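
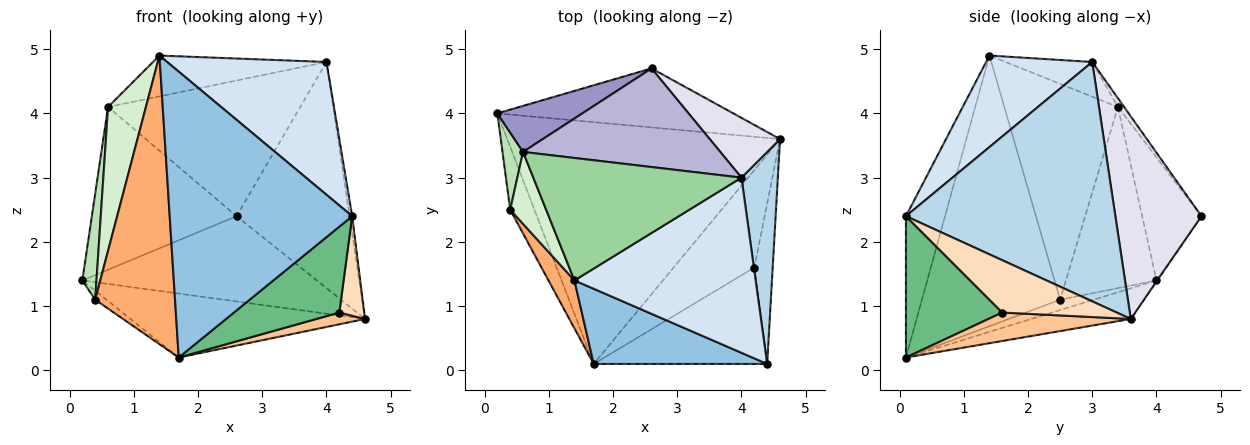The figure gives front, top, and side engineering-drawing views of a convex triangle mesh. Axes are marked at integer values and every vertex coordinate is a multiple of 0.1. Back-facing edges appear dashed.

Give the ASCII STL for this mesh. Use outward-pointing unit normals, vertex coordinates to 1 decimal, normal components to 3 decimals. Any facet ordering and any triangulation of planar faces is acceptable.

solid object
 facet normal -0.108 0.254 -0.961
  outer loop
   vertex 1.7 0.1 0.2
   vertex 0.2 4.0 1.4
   vertex 4.6 3.6 0.8
  endloop
 endfacet
 facet normal -0.203 -0.947 0.249
  outer loop
   vertex 4.4 0.1 2.4
   vertex 1.4 1.4 4.9
   vertex 1.7 0.1 0.2
  endloop
 endfacet
 facet normal 0.989 0.012 0.150
  outer loop
   vertex 4.0 3.0 4.8
   vertex 4.4 0.1 2.4
   vertex 4.6 3.6 0.8
  endloop
 endfacet
 facet normal 0.373 -0.560 0.739
  outer loop
   vertex 4.0 3.0 4.8
   vertex 1.4 1.4 4.9
   vertex 4.4 0.1 2.4
  endloop
 endfacet
 facet normal -0.391 0.130 -0.911
  outer loop
   vertex 0.4 2.5 1.1
   vertex 0.2 4.0 1.4
   vertex 1.7 0.1 0.2
  endloop
 endfacet
 facet normal -0.863 -0.498 0.083
  outer loop
   vertex 0.4 2.5 1.1
   vertex 1.7 0.1 0.2
   vertex 1.4 1.4 4.9
  endloop
 endfacet
 facet normal 0.330 -0.113 -0.937
  outer loop
   vertex 4.2 1.6 0.9
   vertex 1.7 0.1 0.2
   vertex 4.6 3.6 0.8
  endloop
 endfacet
 facet normal 0.924 -0.201 -0.324
  outer loop
   vertex 4.2 1.6 0.9
   vertex 4.6 3.6 0.8
   vertex 4.4 0.1 2.4
  endloop
 endfacet
 facet normal 0.520 -0.568 -0.638
  outer loop
   vertex 4.2 1.6 0.9
   vertex 4.4 0.1 2.4
   vertex 1.7 0.1 0.2
  endloop
 endfacet
 facet normal -0.156 0.312 0.937
  outer loop
   vertex 0.6 3.4 4.1
   vertex 1.4 1.4 4.9
   vertex 4.0 3.0 4.8
  endloop
 endfacet
 facet normal -0.982 -0.153 0.111
  outer loop
   vertex 0.6 3.4 4.1
   vertex 0.2 4.0 1.4
   vertex 0.4 2.5 1.1
  endloop
 endfacet
 facet normal -0.937 -0.312 0.156
  outer loop
   vertex 0.6 3.4 4.1
   vertex 0.4 2.5 1.1
   vertex 1.4 1.4 4.9
  endloop
 endfacet
 facet normal -0.367 0.895 0.253
  outer loop
   vertex 2.6 4.7 2.4
   vertex 0.2 4.0 1.4
   vertex 0.6 3.4 4.1
  endloop
 endfacet
 facet normal -0.026 0.809 0.588
  outer loop
   vertex 2.6 4.7 2.4
   vertex 0.6 3.4 4.1
   vertex 4.0 3.0 4.8
  endloop
 endfacet
 facet normal -0.003 0.822 -0.569
  outer loop
   vertex 2.6 4.7 2.4
   vertex 4.6 3.6 0.8
   vertex 0.2 4.0 1.4
  endloop
 endfacet
 facet normal 0.593 0.779 0.206
  outer loop
   vertex 2.6 4.7 2.4
   vertex 4.0 3.0 4.8
   vertex 4.6 3.6 0.8
  endloop
 endfacet
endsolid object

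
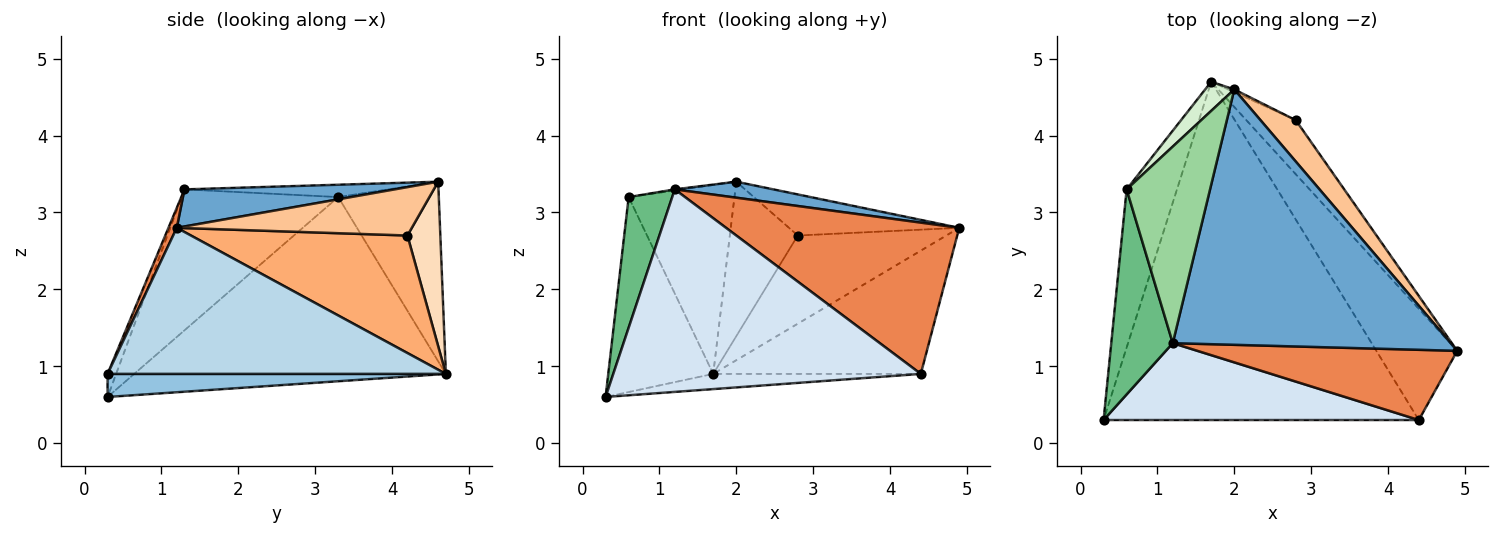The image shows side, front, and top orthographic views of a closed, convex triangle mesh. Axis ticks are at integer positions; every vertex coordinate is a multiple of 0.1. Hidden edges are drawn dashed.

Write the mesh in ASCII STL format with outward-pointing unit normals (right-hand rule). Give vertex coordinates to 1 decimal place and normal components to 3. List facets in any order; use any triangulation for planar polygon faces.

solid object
 facet normal 0.132 -0.062 0.989
  outer loop
   vertex 1.2 1.3 3.3
   vertex 4.9 1.2 2.8
   vertex 2.0 4.6 3.4
  endloop
 endfacet
 facet normal 0.073 0.045 -0.996
  outer loop
   vertex 4.4 0.3 0.9
   vertex 0.3 0.3 0.6
   vertex 1.7 4.7 0.9
  endloop
 endfacet
 facet normal 0.771 0.473 -0.427
  outer loop
   vertex 4.4 0.3 0.9
   vertex 1.7 4.7 0.9
   vertex 4.9 1.2 2.8
  endloop
 endfacet
 facet normal -0.026 -0.935 0.355
  outer loop
   vertex 4.4 0.3 0.9
   vertex 1.2 1.3 3.3
   vertex 0.3 0.3 0.6
  endloop
 endfacet
 facet normal 0.032 -0.907 0.421
  outer loop
   vertex 4.4 0.3 0.9
   vertex 4.9 1.2 2.8
   vertex 1.2 1.3 3.3
  endloop
 endfacet
 facet normal 0.779 0.534 -0.328
  outer loop
   vertex 2.8 4.2 2.7
   vertex 4.9 1.2 2.8
   vertex 1.7 4.7 0.9
  endloop
 endfacet
 facet normal 0.697 0.505 0.508
  outer loop
   vertex 2.8 4.2 2.7
   vertex 2.0 4.6 3.4
   vertex 4.9 1.2 2.8
  endloop
 endfacet
 facet normal 0.436 0.900 -0.016
  outer loop
   vertex 2.8 4.2 2.7
   vertex 1.7 4.7 0.9
   vertex 2.0 4.6 3.4
  endloop
 endfacet
 facet normal -0.888 -0.247 0.388
  outer loop
   vertex 0.6 3.3 3.2
   vertex 0.3 0.3 0.6
   vertex 1.2 1.3 3.3
  endloop
 endfacet
 facet normal -0.146 0.006 0.989
  outer loop
   vertex 0.6 3.3 3.2
   vertex 1.2 1.3 3.3
   vertex 2.0 4.6 3.4
  endloop
 endfacet
 facet normal -0.917 0.309 -0.251
  outer loop
   vertex 0.6 3.3 3.2
   vertex 1.7 4.7 0.9
   vertex 0.3 0.3 0.6
  endloop
 endfacet
 facet normal -0.685 0.720 0.111
  outer loop
   vertex 0.6 3.3 3.2
   vertex 2.0 4.6 3.4
   vertex 1.7 4.7 0.9
  endloop
 endfacet
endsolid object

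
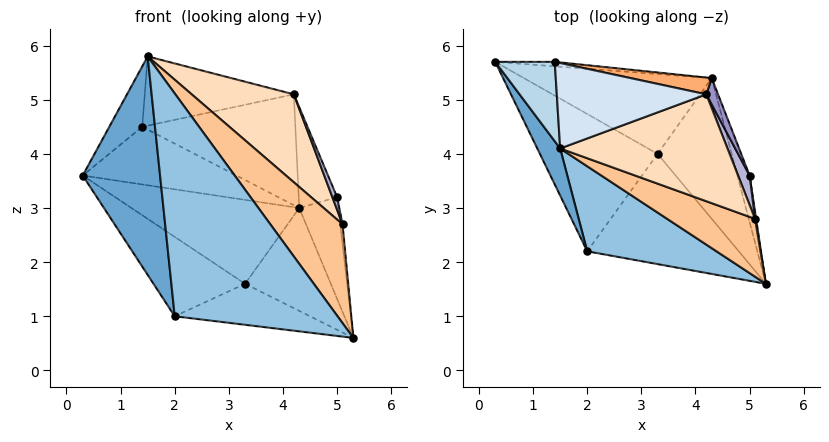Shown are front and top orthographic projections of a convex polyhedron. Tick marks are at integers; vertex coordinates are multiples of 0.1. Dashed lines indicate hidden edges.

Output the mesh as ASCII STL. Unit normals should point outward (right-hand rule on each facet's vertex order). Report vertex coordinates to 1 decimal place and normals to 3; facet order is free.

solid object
 facet normal -0.861 -0.498 0.107
  outer loop
   vertex 2.0 2.2 1.0
   vertex 1.5 4.1 5.8
   vertex 0.3 5.7 3.6
  endloop
 endfacet
 facet normal -0.126 -0.927 0.354
  outer loop
   vertex 2.0 2.2 1.0
   vertex 5.3 1.6 0.6
   vertex 1.5 4.1 5.8
  endloop
 endfacet
 facet normal -0.546 0.508 0.667
  outer loop
   vertex 1.4 5.7 4.5
   vertex 0.3 5.7 3.6
   vertex 1.5 4.1 5.8
  endloop
 endfacet
 facet normal -0.032 0.629 0.777
  outer loop
   vertex 1.4 5.7 4.5
   vertex 1.5 4.1 5.8
   vertex 4.2 5.1 5.1
  endloop
 endfacet
 facet normal 0.063 0.995 -0.077
  outer loop
   vertex 1.4 5.7 4.5
   vertex 4.3 5.4 3.0
   vertex 0.3 5.7 3.6
  endloop
 endfacet
 facet normal 0.177 0.973 0.147
  outer loop
   vertex 1.4 5.7 4.5
   vertex 4.2 5.1 5.1
   vertex 4.3 5.4 3.0
  endloop
 endfacet
 facet normal 0.122 -0.857 0.501
  outer loop
   vertex 5.1 2.8 2.7
   vertex 1.5 4.1 5.8
   vertex 5.3 1.6 0.6
  endloop
 endfacet
 facet normal 0.399 -0.583 0.708
  outer loop
   vertex 5.1 2.8 2.7
   vertex 4.2 5.1 5.1
   vertex 1.5 4.1 5.8
  endloop
 endfacet
 facet normal -0.282 0.480 -0.831
  outer loop
   vertex 3.3 4.0 1.6
   vertex 2.0 2.2 1.0
   vertex 0.3 5.7 3.6
  endloop
 endfacet
 facet normal -0.049 0.724 -0.689
  outer loop
   vertex 3.3 4.0 1.6
   vertex 0.3 5.7 3.6
   vertex 4.3 5.4 3.0
  endloop
 endfacet
 facet normal -0.050 0.348 -0.936
  outer loop
   vertex 3.3 4.0 1.6
   vertex 5.3 1.6 0.6
   vertex 2.0 2.2 1.0
  endloop
 endfacet
 facet normal 0.291 0.564 -0.772
  outer loop
   vertex 3.3 4.0 1.6
   vertex 4.3 5.4 3.0
   vertex 5.3 1.6 0.6
  endloop
 endfacet
 facet normal 0.924 0.370 0.097
  outer loop
   vertex 5.0 3.6 3.2
   vertex 4.3 5.4 3.0
   vertex 4.2 5.1 5.1
  endloop
 endfacet
 facet normal 0.822 -0.224 0.523
  outer loop
   vertex 5.0 3.6 3.2
   vertex 4.2 5.1 5.1
   vertex 5.1 2.8 2.7
  endloop
 endfacet
 facet normal 0.926 0.343 -0.157
  outer loop
   vertex 5.0 3.6 3.2
   vertex 5.3 1.6 0.6
   vertex 4.3 5.4 3.0
  endloop
 endfacet
 facet normal 0.994 0.101 0.037
  outer loop
   vertex 5.0 3.6 3.2
   vertex 5.1 2.8 2.7
   vertex 5.3 1.6 0.6
  endloop
 endfacet
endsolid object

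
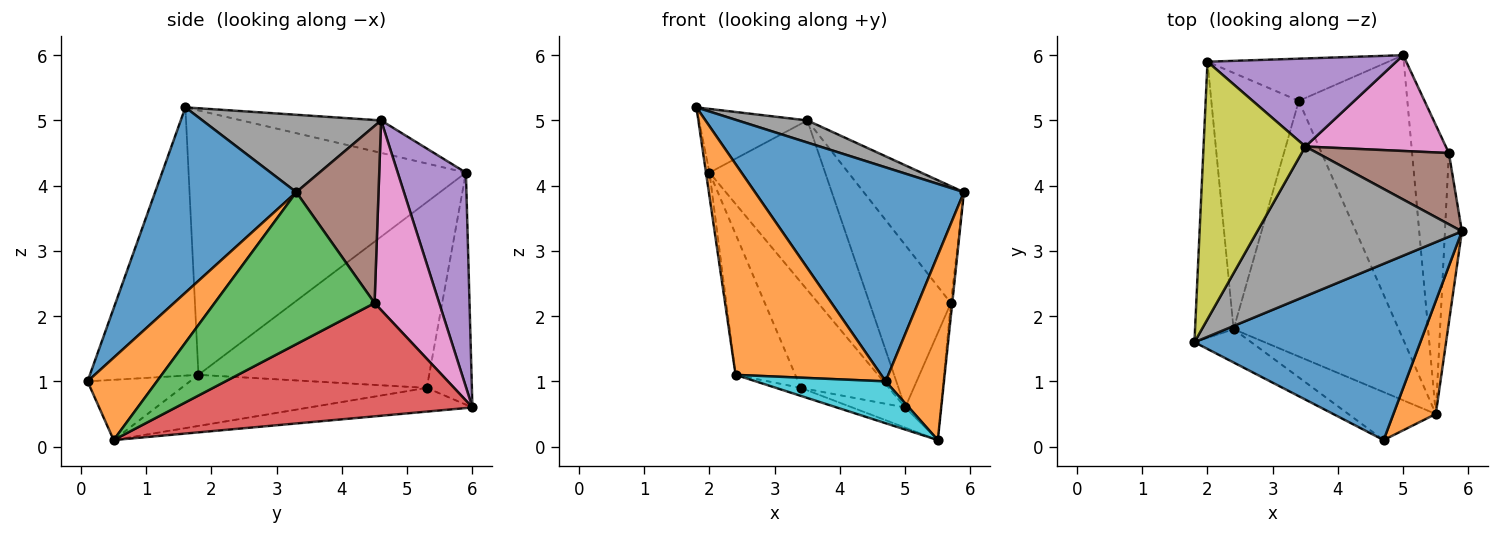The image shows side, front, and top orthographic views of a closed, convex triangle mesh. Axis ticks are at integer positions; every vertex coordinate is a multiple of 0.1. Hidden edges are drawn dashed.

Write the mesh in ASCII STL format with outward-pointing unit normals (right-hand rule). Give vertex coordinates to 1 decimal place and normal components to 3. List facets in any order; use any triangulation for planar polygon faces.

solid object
 facet normal 0.462 -0.684 0.564
  outer loop
   vertex 4.7 0.1 1.0
   vertex 5.9 3.3 3.9
   vertex 1.8 1.6 5.2
  endloop
 endfacet
 facet normal 0.712 -0.599 0.367
  outer loop
   vertex 4.7 0.1 1.0
   vertex 5.5 0.5 0.1
   vertex 5.9 3.3 3.9
  endloop
 endfacet
 facet normal 0.994 0.009 -0.111
  outer loop
   vertex 5.7 4.5 2.2
   vertex 5.9 3.3 3.9
   vertex 5.5 0.5 0.1
  endloop
 endfacet
 facet normal 0.945 0.114 -0.307
  outer loop
   vertex 5.7 4.5 2.2
   vertex 5.5 0.5 0.1
   vertex 5.0 6.0 0.6
  endloop
 endfacet
 facet normal 0.464 0.786 0.408
  outer loop
   vertex 3.5 4.6 5.0
   vertex 5.0 6.0 0.6
   vertex 2.0 5.9 4.2
  endloop
 endfacet
 facet normal 0.574 0.699 0.426
  outer loop
   vertex 3.5 4.6 5.0
   vertex 5.9 3.3 3.9
   vertex 5.7 4.5 2.2
  endloop
 endfacet
 facet normal 0.565 0.711 0.419
  outer loop
   vertex 3.5 4.6 5.0
   vertex 5.7 4.5 2.2
   vertex 5.0 6.0 0.6
  endloop
 endfacet
 facet normal 0.351 -0.137 0.927
  outer loop
   vertex 3.5 4.6 5.0
   vertex 1.8 1.6 5.2
   vertex 5.9 3.3 3.9
  endloop
 endfacet
 facet normal -0.296 0.229 0.927
  outer loop
   vertex 3.5 4.6 5.0
   vertex 2.0 5.9 4.2
   vertex 1.8 1.6 5.2
  endloop
 endfacet
 facet normal -0.461 -0.584 -0.669
  outer loop
   vertex 2.4 1.8 1.1
   vertex 5.5 0.5 0.1
   vertex 4.7 0.1 1.0
  endloop
 endfacet
 facet normal -0.989 0.012 -0.144
  outer loop
   vertex 2.4 1.8 1.1
   vertex 1.8 1.6 5.2
   vertex 2.0 5.9 4.2
  endloop
 endfacet
 facet normal -0.593 -0.795 -0.126
  outer loop
   vertex 2.4 1.8 1.1
   vertex 4.7 0.1 1.0
   vertex 1.8 1.6 5.2
  endloop
 endfacet
 facet normal -0.430 0.839 -0.335
  outer loop
   vertex 3.4 5.3 0.9
   vertex 2.0 5.9 4.2
   vertex 5.0 6.0 0.6
  endloop
 endfacet
 facet normal -0.881 0.228 -0.415
  outer loop
   vertex 3.4 5.3 0.9
   vertex 2.4 1.8 1.1
   vertex 2.0 5.9 4.2
  endloop
 endfacet
 facet normal -0.213 0.069 -0.975
  outer loop
   vertex 3.4 5.3 0.9
   vertex 5.0 6.0 0.6
   vertex 5.5 0.5 0.1
  endloop
 endfacet
 facet normal -0.296 0.030 -0.955
  outer loop
   vertex 3.4 5.3 0.9
   vertex 5.5 0.5 0.1
   vertex 2.4 1.8 1.1
  endloop
 endfacet
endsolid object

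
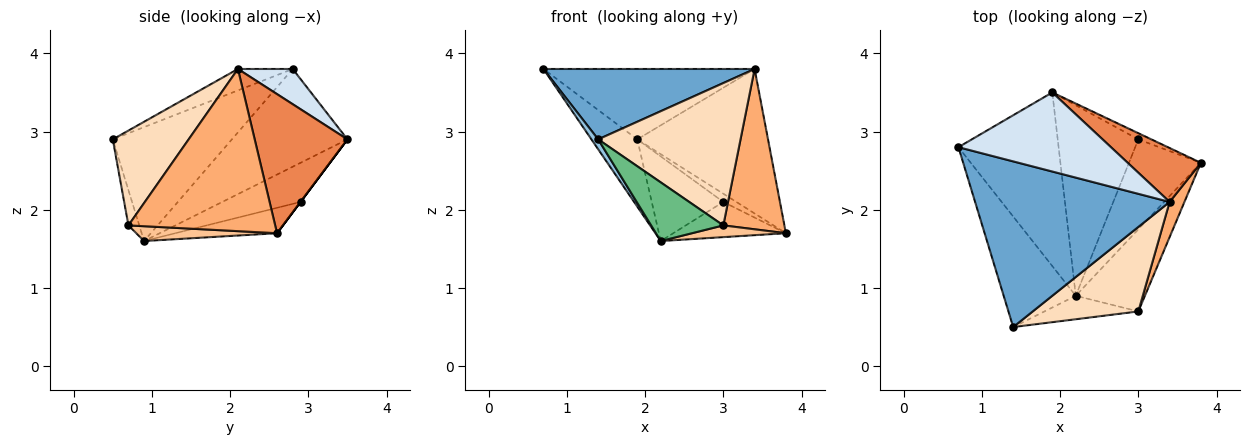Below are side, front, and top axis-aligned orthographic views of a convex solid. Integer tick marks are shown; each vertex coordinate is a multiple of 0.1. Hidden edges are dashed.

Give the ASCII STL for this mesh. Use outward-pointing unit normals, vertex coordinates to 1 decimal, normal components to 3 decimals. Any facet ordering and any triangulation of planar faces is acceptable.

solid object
 facet normal -0.101 -0.389 0.916
  outer loop
   vertex 3.4 2.1 3.8
   vertex 0.7 2.8 3.8
   vertex 1.4 0.5 2.9
  endloop
 endfacet
 facet normal -0.844 -0.048 -0.534
  outer loop
   vertex 2.2 0.9 1.6
   vertex 1.4 0.5 2.9
   vertex 0.7 2.8 3.8
  endloop
 endfacet
 facet normal -0.673 0.267 -0.690
  outer loop
   vertex 1.9 3.5 2.9
   vertex 2.2 0.9 1.6
   vertex 0.7 2.8 3.8
  endloop
 endfacet
 facet normal 0.170 0.655 0.736
  outer loop
   vertex 1.9 3.5 2.9
   vertex 0.7 2.8 3.8
   vertex 3.4 2.1 3.8
  endloop
 endfacet
 facet normal 0.554 0.780 0.291
  outer loop
   vertex 1.9 3.5 2.9
   vertex 3.4 2.1 3.8
   vertex 3.8 2.6 1.7
  endloop
 endfacet
 facet normal 0.920 -0.383 0.084
  outer loop
   vertex 3.0 0.7 1.8
   vertex 3.8 2.6 1.7
   vertex 3.4 2.1 3.8
  endloop
 endfacet
 facet normal 0.208 -0.138 -0.968
  outer loop
   vertex 3.0 0.7 1.8
   vertex 2.2 0.9 1.6
   vertex 3.8 2.6 1.7
  endloop
 endfacet
 facet normal 0.417 -0.782 0.464
  outer loop
   vertex 3.0 0.7 1.8
   vertex 3.4 2.1 3.8
   vertex 1.4 0.5 2.9
  endloop
 endfacet
 facet normal -0.138 -0.920 -0.368
  outer loop
   vertex 3.0 0.7 1.8
   vertex 1.4 0.5 2.9
   vertex 2.2 0.9 1.6
  endloop
 endfacet
 facet normal -0.312 0.346 -0.885
  outer loop
   vertex 3.0 2.9 2.1
   vertex 3.8 2.6 1.7
   vertex 2.2 0.9 1.6
  endloop
 endfacet
 facet normal 0.000 0.800 -0.600
  outer loop
   vertex 3.0 2.9 2.1
   vertex 1.9 3.5 2.9
   vertex 3.8 2.6 1.7
  endloop
 endfacet
 facet normal -0.405 0.371 -0.836
  outer loop
   vertex 3.0 2.9 2.1
   vertex 2.2 0.9 1.6
   vertex 1.9 3.5 2.9
  endloop
 endfacet
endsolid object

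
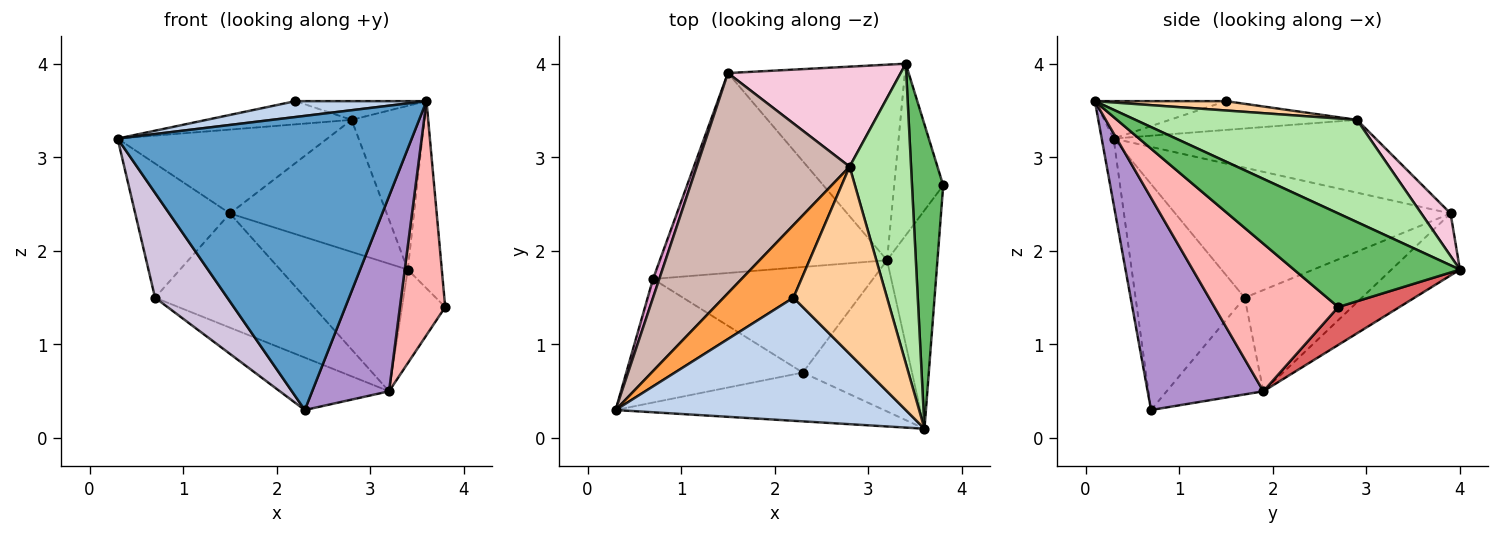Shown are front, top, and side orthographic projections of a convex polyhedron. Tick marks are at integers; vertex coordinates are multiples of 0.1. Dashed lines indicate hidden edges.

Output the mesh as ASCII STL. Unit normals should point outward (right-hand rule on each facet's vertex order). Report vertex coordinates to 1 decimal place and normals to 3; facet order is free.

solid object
 facet normal -0.040 -0.986 -0.163
  outer loop
   vertex 2.3 0.7 0.3
   vertex 3.6 0.1 3.6
   vertex 0.3 0.3 3.2
  endloop
 endfacet
 facet normal -0.127 -0.127 0.984
  outer loop
   vertex 2.2 1.5 3.6
   vertex 0.3 0.3 3.2
   vertex 3.6 0.1 3.6
  endloop
 endfacet
 facet normal -0.366 0.283 0.887
  outer loop
   vertex 2.2 1.5 3.6
   vertex 2.8 2.9 3.4
   vertex 0.3 0.3 3.2
  endloop
 endfacet
 facet normal 0.099 0.099 0.990
  outer loop
   vertex 2.2 1.5 3.6
   vertex 3.6 0.1 3.6
   vertex 2.8 2.9 3.4
  endloop
 endfacet
 facet normal 0.931 0.191 0.310
  outer loop
   vertex 3.4 4.0 1.8
   vertex 3.6 0.1 3.6
   vertex 3.8 2.7 1.4
  endloop
 endfacet
 facet normal 0.825 0.271 0.496
  outer loop
   vertex 3.4 4.0 1.8
   vertex 2.8 2.9 3.4
   vertex 3.6 0.1 3.6
  endloop
 endfacet
 facet normal 0.561 0.396 -0.727
  outer loop
   vertex 3.2 1.9 0.5
   vertex 3.4 4.0 1.8
   vertex 3.8 2.7 1.4
  endloop
 endfacet
 facet normal 0.894 -0.327 -0.305
  outer loop
   vertex 3.2 1.9 0.5
   vertex 3.8 2.7 1.4
   vertex 3.6 0.1 3.6
  endloop
 endfacet
 facet normal 0.766 -0.509 -0.394
  outer loop
   vertex 3.2 1.9 0.5
   vertex 3.6 0.1 3.6
   vertex 2.3 0.7 0.3
  endloop
 endfacet
 facet normal -0.699 -0.463 -0.546
  outer loop
   vertex 0.7 1.7 1.5
   vertex 2.3 0.7 0.3
   vertex 0.3 0.3 3.2
  endloop
 endfacet
 facet normal -0.366 0.414 -0.833
  outer loop
   vertex 0.7 1.7 1.5
   vertex 3.2 1.9 0.5
   vertex 2.3 0.7 0.3
  endloop
 endfacet
 facet normal -0.407 0.325 0.854
  outer loop
   vertex 1.5 3.9 2.4
   vertex 0.3 0.3 3.2
   vertex 2.8 2.9 3.4
  endloop
 endfacet
 facet normal -0.945 0.325 0.045
  outer loop
   vertex 1.5 3.9 2.4
   vertex 0.7 1.7 1.5
   vertex 0.3 0.3 3.2
  endloop
 endfacet
 facet normal 0.147 0.788 0.597
  outer loop
   vertex 1.5 3.9 2.4
   vertex 2.8 2.9 3.4
   vertex 3.4 4.0 1.8
  endloop
 endfacet
 facet normal -0.281 0.524 -0.804
  outer loop
   vertex 1.5 3.9 2.4
   vertex 3.4 4.0 1.8
   vertex 3.2 1.9 0.5
  endloop
 endfacet
 facet normal -0.361 0.463 -0.810
  outer loop
   vertex 1.5 3.9 2.4
   vertex 3.2 1.9 0.5
   vertex 0.7 1.7 1.5
  endloop
 endfacet
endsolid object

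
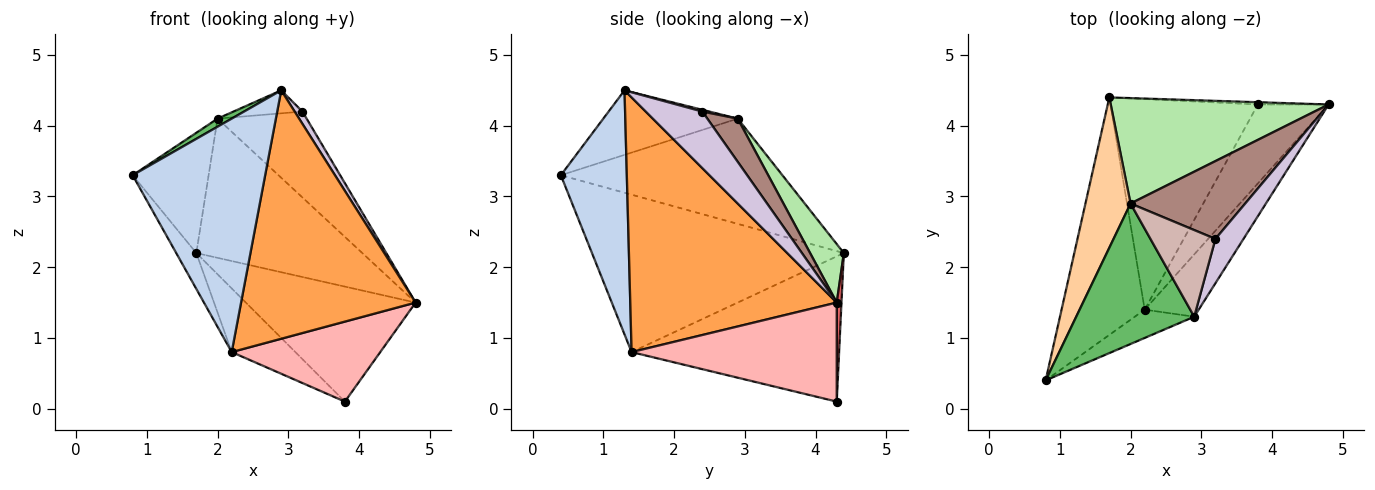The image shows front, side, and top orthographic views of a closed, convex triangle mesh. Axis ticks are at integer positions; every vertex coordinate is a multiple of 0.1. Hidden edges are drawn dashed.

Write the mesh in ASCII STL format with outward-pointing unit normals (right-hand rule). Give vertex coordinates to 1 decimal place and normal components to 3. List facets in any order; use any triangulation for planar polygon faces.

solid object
 facet normal -0.882 0.070 -0.466
  outer loop
   vertex 2.2 1.4 0.8
   vertex 0.8 0.4 3.3
   vertex 1.7 4.4 2.2
  endloop
 endfacet
 facet normal 0.443 -0.890 -0.108
  outer loop
   vertex 2.2 1.4 0.8
   vertex 2.9 1.3 4.5
   vertex 0.8 0.4 3.3
  endloop
 endfacet
 facet normal 0.754 -0.637 -0.160
  outer loop
   vertex 2.2 1.4 0.8
   vertex 4.8 4.3 1.5
   vertex 2.9 1.3 4.5
  endloop
 endfacet
 facet normal -0.877 0.301 0.376
  outer loop
   vertex 2.0 2.9 4.1
   vertex 1.7 4.4 2.2
   vertex 0.8 0.4 3.3
  endloop
 endfacet
 facet normal -0.479 -0.050 0.876
  outer loop
   vertex 2.0 2.9 4.1
   vertex 0.8 0.4 3.3
   vertex 2.9 1.3 4.5
  endloop
 endfacet
 facet normal 0.160 0.787 0.596
  outer loop
   vertex 2.0 2.9 4.1
   vertex 4.8 4.3 1.5
   vertex 1.7 4.4 2.2
  endloop
 endfacet
 facet normal 0.028 0.999 -0.020
  outer loop
   vertex 3.8 4.3 0.1
   vertex 1.7 4.4 2.2
   vertex 4.8 4.3 1.5
  endloop
 endfacet
 facet normal 0.701 -0.508 -0.501
  outer loop
   vertex 3.8 4.3 0.1
   vertex 4.8 4.3 1.5
   vertex 2.2 1.4 0.8
  endloop
 endfacet
 facet normal -0.686 0.211 -0.696
  outer loop
   vertex 3.8 4.3 0.1
   vertex 2.2 1.4 0.8
   vertex 1.7 4.4 2.2
  endloop
 endfacet
 facet normal 0.889 -0.122 0.441
  outer loop
   vertex 3.2 2.4 4.2
   vertex 2.9 1.3 4.5
   vertex 4.8 4.3 1.5
  endloop
 endfacet
 facet normal 0.245 0.719 0.651
  outer loop
   vertex 3.2 2.4 4.2
   vertex 4.8 4.3 1.5
   vertex 2.0 2.9 4.1
  endloop
 endfacet
 facet normal 0.026 0.256 0.966
  outer loop
   vertex 3.2 2.4 4.2
   vertex 2.0 2.9 4.1
   vertex 2.9 1.3 4.5
  endloop
 endfacet
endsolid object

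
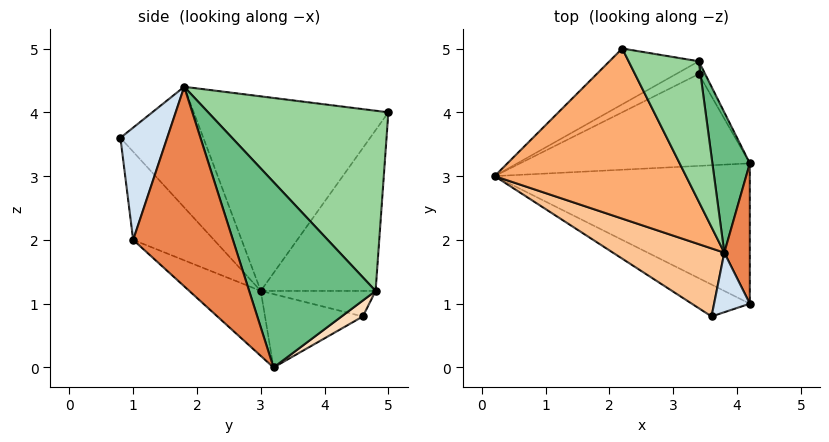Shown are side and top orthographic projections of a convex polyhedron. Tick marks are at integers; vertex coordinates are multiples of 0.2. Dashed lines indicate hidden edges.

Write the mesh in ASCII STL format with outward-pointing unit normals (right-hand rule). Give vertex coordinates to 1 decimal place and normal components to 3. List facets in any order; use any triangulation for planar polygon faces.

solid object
 facet normal -0.185 -0.661 -0.727
  outer loop
   vertex 4.2 3.2 0.0
   vertex 4.2 1.0 2.0
   vertex 0.2 3.0 1.2
  endloop
 endfacet
 facet normal -0.391 -0.884 -0.257
  outer loop
   vertex 3.6 0.8 3.6
   vertex 0.2 3.0 1.2
   vertex 4.2 1.0 2.0
  endloop
 endfacet
 facet normal -0.285 0.347 -0.893
  outer loop
   vertex 3.4 4.6 0.8
   vertex 4.2 3.2 0.0
   vertex 0.2 3.0 1.2
  endloop
 endfacet
 facet normal 0.874 -0.397 0.278
  outer loop
   vertex 3.8 1.8 4.4
   vertex 3.6 0.8 3.6
   vertex 4.2 1.0 2.0
  endloop
 endfacet
 facet normal 0.985 0.115 0.126
  outer loop
   vertex 3.8 1.8 4.4
   vertex 4.2 1.0 2.0
   vertex 4.2 3.2 0.0
  endloop
 endfacet
 facet normal -0.688 -0.260 0.677
  outer loop
   vertex 3.8 1.8 4.4
   vertex 2.2 5.0 4.0
   vertex 0.2 3.0 1.2
  endloop
 endfacet
 facet normal -0.683 -0.368 0.631
  outer loop
   vertex 3.8 1.8 4.4
   vertex 0.2 3.0 1.2
   vertex 3.6 0.8 3.6
  endloop
 endfacet
 facet normal 0.745 0.596 -0.298
  outer loop
   vertex 3.4 4.8 1.2
   vertex 4.2 3.2 0.0
   vertex 3.4 4.6 0.8
  endloop
 endfacet
 facet normal 0.928 0.323 0.187
  outer loop
   vertex 3.4 4.8 1.2
   vertex 3.8 1.8 4.4
   vertex 4.2 3.2 0.0
  endloop
 endfacet
 facet normal 0.830 0.455 0.323
  outer loop
   vertex 3.4 4.8 1.2
   vertex 2.2 5.0 4.0
   vertex 3.8 1.8 4.4
  endloop
 endfacet
 facet normal -0.473 0.841 -0.263
  outer loop
   vertex 3.4 4.8 1.2
   vertex 0.2 3.0 1.2
   vertex 2.2 5.0 4.0
  endloop
 endfacet
 facet normal -0.449 0.799 -0.400
  outer loop
   vertex 3.4 4.8 1.2
   vertex 3.4 4.6 0.8
   vertex 0.2 3.0 1.2
  endloop
 endfacet
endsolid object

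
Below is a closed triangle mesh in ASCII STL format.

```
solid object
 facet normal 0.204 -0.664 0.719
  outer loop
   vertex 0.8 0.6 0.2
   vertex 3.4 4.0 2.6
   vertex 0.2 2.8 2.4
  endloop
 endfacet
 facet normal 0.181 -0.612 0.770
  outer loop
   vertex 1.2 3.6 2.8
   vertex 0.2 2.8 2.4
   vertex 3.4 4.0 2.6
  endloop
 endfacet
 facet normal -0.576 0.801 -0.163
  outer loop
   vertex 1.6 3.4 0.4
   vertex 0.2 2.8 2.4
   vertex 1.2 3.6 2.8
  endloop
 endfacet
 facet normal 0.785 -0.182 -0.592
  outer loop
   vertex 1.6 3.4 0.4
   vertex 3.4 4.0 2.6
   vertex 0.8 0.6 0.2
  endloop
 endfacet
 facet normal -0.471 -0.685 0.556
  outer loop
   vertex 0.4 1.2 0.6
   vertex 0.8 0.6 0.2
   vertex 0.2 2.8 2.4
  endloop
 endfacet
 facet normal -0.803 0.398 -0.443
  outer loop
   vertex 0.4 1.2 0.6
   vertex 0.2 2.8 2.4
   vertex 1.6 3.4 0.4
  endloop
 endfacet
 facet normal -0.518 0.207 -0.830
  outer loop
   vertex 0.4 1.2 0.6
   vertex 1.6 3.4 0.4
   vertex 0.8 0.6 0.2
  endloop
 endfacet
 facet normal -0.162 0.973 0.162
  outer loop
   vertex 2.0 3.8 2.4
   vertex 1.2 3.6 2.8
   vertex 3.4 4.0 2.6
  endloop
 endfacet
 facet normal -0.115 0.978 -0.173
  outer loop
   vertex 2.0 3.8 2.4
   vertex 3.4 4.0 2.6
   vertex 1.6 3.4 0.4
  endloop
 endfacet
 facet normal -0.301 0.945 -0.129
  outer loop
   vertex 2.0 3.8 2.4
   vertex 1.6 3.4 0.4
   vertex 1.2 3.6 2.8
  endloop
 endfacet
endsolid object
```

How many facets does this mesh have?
10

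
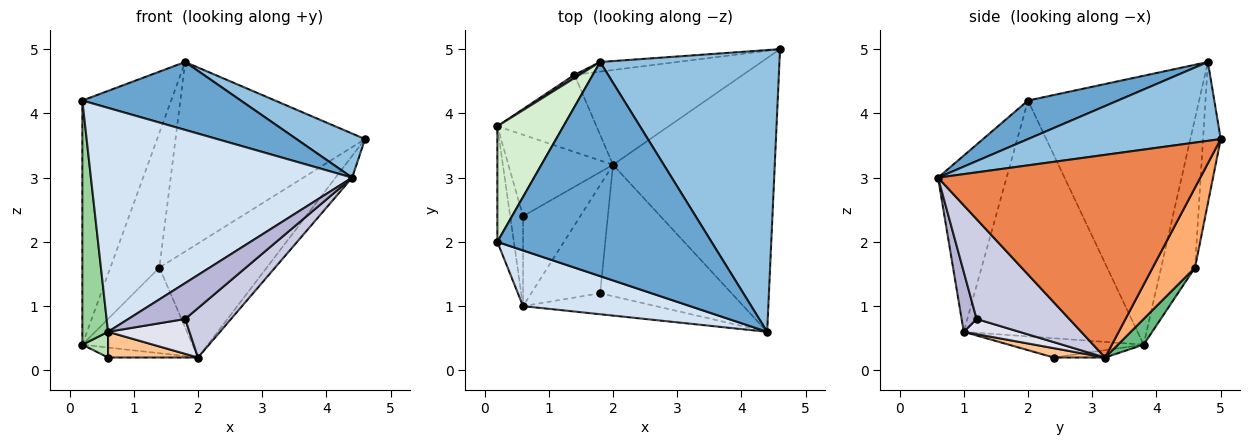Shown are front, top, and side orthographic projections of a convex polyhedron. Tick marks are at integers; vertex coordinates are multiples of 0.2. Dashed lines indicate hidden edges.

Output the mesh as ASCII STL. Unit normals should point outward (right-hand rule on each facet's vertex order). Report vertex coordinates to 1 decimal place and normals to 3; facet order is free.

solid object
 facet normal 0.169 -0.298 0.939
  outer loop
   vertex 1.8 4.8 4.8
   vertex 0.2 2.0 4.2
   vertex 4.4 0.6 3.0
  endloop
 endfacet
 facet normal 0.398 -0.142 0.906
  outer loop
   vertex 1.8 4.8 4.8
   vertex 4.4 0.6 3.0
   vertex 4.6 5.0 3.6
  endloop
 endfacet
 facet normal -0.093 0.994 -0.051
  outer loop
   vertex 1.8 4.8 4.8
   vertex 4.6 5.0 3.6
   vertex 1.4 4.6 1.6
  endloop
 endfacet
 facet normal -0.247 -0.940 0.234
  outer loop
   vertex 0.6 1.0 0.6
   vertex 4.4 0.6 3.0
   vertex 0.2 2.0 4.2
  endloop
 endfacet
 facet normal 0.781 0.049 -0.623
  outer loop
   vertex 2.0 3.2 0.2
   vertex 4.6 5.0 3.6
   vertex 4.4 0.6 3.0
  endloop
 endfacet
 facet normal 0.290 0.736 -0.612
  outer loop
   vertex 2.0 3.2 0.2
   vertex 1.4 4.6 1.6
   vertex 4.6 5.0 3.6
  endloop
 endfacet
 facet normal 0.155 -0.271 -0.950
  outer loop
   vertex 2.0 3.2 0.2
   vertex 0.6 1.0 0.6
   vertex 0.6 2.4 0.2
  endloop
 endfacet
 facet normal -0.069 0.122 -0.990
  outer loop
   vertex 0.2 3.8 0.4
   vertex 2.0 3.2 0.2
   vertex 0.6 2.4 0.2
  endloop
 endfacet
 facet normal 0.171 0.732 -0.659
  outer loop
   vertex 0.2 3.8 0.4
   vertex 1.4 4.6 1.6
   vertex 2.0 3.2 0.2
  endloop
 endfacet
 facet normal -0.987 -0.146 -0.069
  outer loop
   vertex 0.2 3.8 0.4
   vertex 0.6 1.0 0.6
   vertex 0.2 2.0 4.2
  endloop
 endfacet
 facet normal -0.822 -0.157 -0.548
  outer loop
   vertex 0.2 3.8 0.4
   vertex 0.6 2.4 0.2
   vertex 0.6 1.0 0.6
  endloop
 endfacet
 facet normal -0.867 0.450 0.213
  outer loop
   vertex 0.2 3.8 0.4
   vertex 0.2 2.0 4.2
   vertex 1.8 4.8 4.8
  endloop
 endfacet
 facet normal -0.568 0.823 0.020
  outer loop
   vertex 0.2 3.8 0.4
   vertex 1.8 4.8 4.8
   vertex 1.4 4.6 1.6
  endloop
 endfacet
 facet normal 0.222 -0.842 -0.492
  outer loop
   vertex 1.8 1.2 0.8
   vertex 4.4 0.6 3.0
   vertex 0.6 1.0 0.6
  endloop
 endfacet
 facet normal 0.579 -0.287 -0.763
  outer loop
   vertex 1.8 1.2 0.8
   vertex 2.0 3.2 0.2
   vertex 4.4 0.6 3.0
  endloop
 endfacet
 facet normal 0.205 -0.300 -0.932
  outer loop
   vertex 1.8 1.2 0.8
   vertex 0.6 1.0 0.6
   vertex 2.0 3.2 0.2
  endloop
 endfacet
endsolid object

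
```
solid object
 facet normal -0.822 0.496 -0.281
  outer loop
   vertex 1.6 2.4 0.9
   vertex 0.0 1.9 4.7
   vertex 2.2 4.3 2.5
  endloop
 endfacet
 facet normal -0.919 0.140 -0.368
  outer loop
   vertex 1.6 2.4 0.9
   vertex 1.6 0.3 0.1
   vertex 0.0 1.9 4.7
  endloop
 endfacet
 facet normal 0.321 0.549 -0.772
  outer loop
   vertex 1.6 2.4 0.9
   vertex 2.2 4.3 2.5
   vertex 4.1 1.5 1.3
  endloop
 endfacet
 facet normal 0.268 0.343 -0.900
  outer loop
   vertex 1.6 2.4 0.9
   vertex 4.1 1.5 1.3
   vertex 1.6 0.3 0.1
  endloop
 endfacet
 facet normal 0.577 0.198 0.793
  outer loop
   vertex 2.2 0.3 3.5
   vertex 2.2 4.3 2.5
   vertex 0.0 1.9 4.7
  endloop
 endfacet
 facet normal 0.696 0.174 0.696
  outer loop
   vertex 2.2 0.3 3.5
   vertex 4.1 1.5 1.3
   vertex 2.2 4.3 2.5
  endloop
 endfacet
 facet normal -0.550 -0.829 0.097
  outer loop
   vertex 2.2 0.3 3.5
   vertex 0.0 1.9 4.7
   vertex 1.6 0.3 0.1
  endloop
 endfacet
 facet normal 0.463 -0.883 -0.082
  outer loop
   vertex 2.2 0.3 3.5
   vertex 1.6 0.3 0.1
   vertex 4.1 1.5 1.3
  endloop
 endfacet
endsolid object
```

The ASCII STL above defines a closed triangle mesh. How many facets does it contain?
8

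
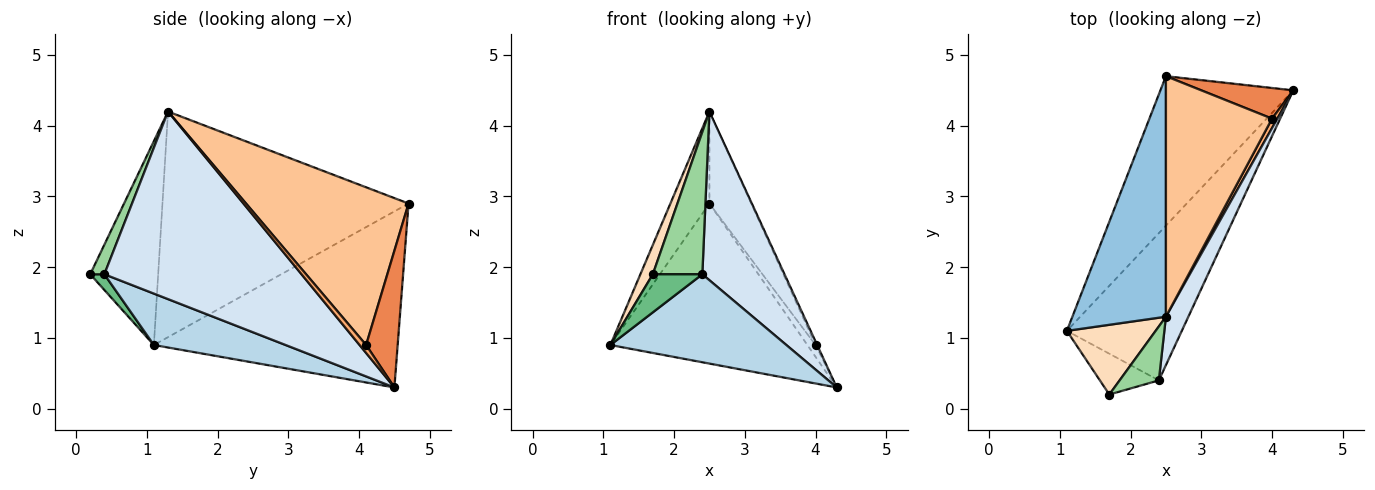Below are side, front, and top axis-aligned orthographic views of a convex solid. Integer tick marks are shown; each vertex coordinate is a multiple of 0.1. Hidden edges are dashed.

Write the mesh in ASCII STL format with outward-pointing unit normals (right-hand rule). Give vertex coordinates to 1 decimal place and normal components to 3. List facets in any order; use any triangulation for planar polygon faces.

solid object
 facet normal -0.671 0.542 -0.506
  outer loop
   vertex 2.5 4.7 2.9
   vertex 4.3 4.5 0.3
   vertex 1.1 1.1 0.9
  endloop
 endfacet
 facet normal -0.914 0.145 0.379
  outer loop
   vertex 2.5 1.3 4.2
   vertex 2.5 4.7 2.9
   vertex 1.1 1.1 0.9
  endloop
 endfacet
 facet normal 0.359 -0.479 -0.801
  outer loop
   vertex 2.4 0.4 1.9
   vertex 1.1 1.1 0.9
   vertex 4.3 4.5 0.3
  endloop
 endfacet
 facet normal 0.917 -0.382 0.110
  outer loop
   vertex 2.4 0.4 1.9
   vertex 4.3 4.5 0.3
   vertex 2.5 1.3 4.2
  endloop
 endfacet
 facet normal 0.811 0.210 0.546
  outer loop
   vertex 4.0 4.1 0.9
   vertex 4.3 4.5 0.3
   vertex 2.5 4.7 2.9
  endloop
 endfacet
 facet normal 0.815 0.204 0.543
  outer loop
   vertex 4.0 4.1 0.9
   vertex 2.5 1.3 4.2
   vertex 4.3 4.5 0.3
  endloop
 endfacet
 facet normal 0.811 0.209 0.546
  outer loop
   vertex 4.0 4.1 0.9
   vertex 2.5 4.7 2.9
   vertex 2.5 1.3 4.2
  endloop
 endfacet
 facet normal -0.904 -0.165 0.394
  outer loop
   vertex 1.7 0.2 1.9
   vertex 2.5 1.3 4.2
   vertex 1.1 1.1 0.9
  endloop
 endfacet
 facet normal 0.191 -0.670 -0.718
  outer loop
   vertex 1.7 0.2 1.9
   vertex 1.1 1.1 0.9
   vertex 2.4 0.4 1.9
  endloop
 endfacet
 facet normal 0.258 -0.903 0.342
  outer loop
   vertex 1.7 0.2 1.9
   vertex 2.4 0.4 1.9
   vertex 2.5 1.3 4.2
  endloop
 endfacet
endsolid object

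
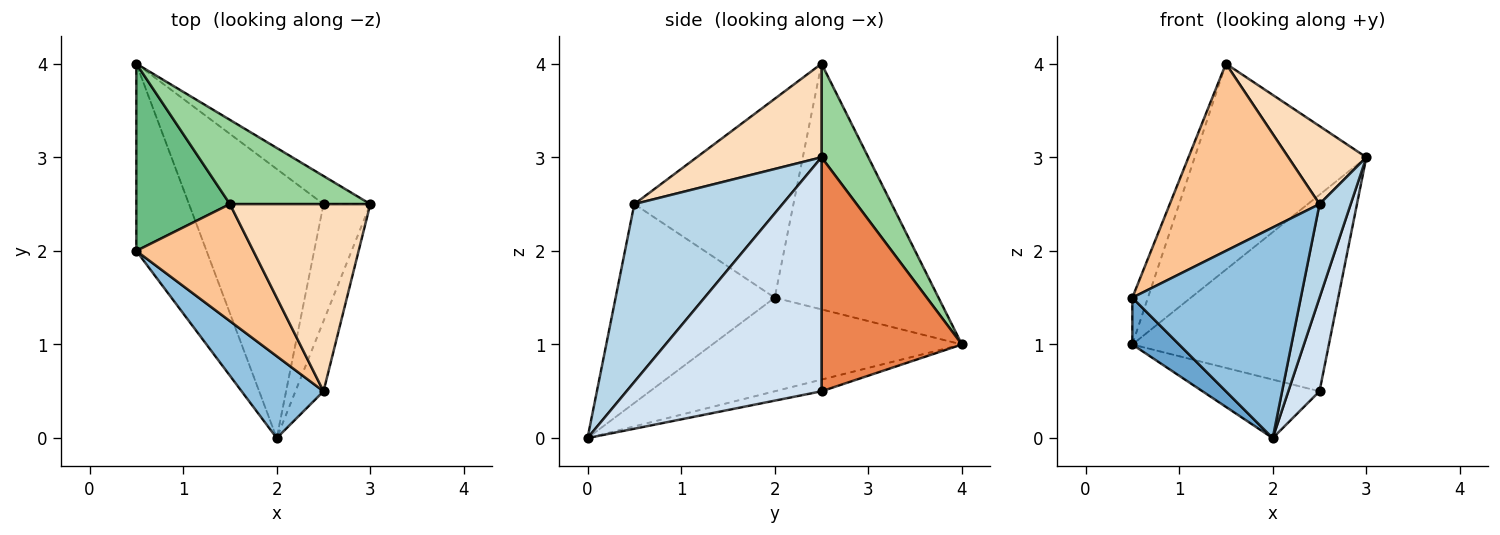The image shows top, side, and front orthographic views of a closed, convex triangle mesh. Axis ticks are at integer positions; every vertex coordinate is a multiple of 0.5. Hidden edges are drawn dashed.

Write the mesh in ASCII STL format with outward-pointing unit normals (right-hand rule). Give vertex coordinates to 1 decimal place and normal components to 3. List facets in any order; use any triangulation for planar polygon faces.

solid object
 facet normal -0.791 -0.148 -0.593
  outer loop
   vertex 0.5 4.0 1.0
   vertex 2.0 0.0 0.0
   vertex 0.5 2.0 1.5
  endloop
 endfacet
 facet normal -0.661 -0.700 0.272
  outer loop
   vertex 2.5 0.5 2.5
   vertex 0.5 2.0 1.5
   vertex 2.0 0.0 0.0
  endloop
 endfacet
 facet normal 0.967 -0.204 -0.153
  outer loop
   vertex 2.5 0.5 2.5
   vertex 2.0 0.0 0.0
   vertex 3.0 2.5 3.0
  endloop
 endfacet
 facet normal 0.969 -0.155 -0.194
  outer loop
   vertex 2.5 2.5 0.5
   vertex 3.0 2.5 3.0
   vertex 2.0 0.0 0.0
  endloop
 endfacet
 facet normal 0.577 0.808 -0.115
  outer loop
   vertex 2.5 2.5 0.5
   vertex 0.5 4.0 1.0
   vertex 3.0 2.5 3.0
  endloop
 endfacet
 facet normal -0.085 0.212 -0.974
  outer loop
   vertex 2.5 2.5 0.5
   vertex 2.0 0.0 0.0
   vertex 0.5 4.0 1.0
  endloop
 endfacet
 facet normal -0.669 -0.630 0.394
  outer loop
   vertex 1.5 2.5 4.0
   vertex 0.5 2.0 1.5
   vertex 2.5 0.5 2.5
  endloop
 endfacet
 facet normal 0.524 -0.328 0.786
  outer loop
   vertex 1.5 2.5 4.0
   vertex 2.5 0.5 2.5
   vertex 3.0 2.5 3.0
  endloop
 endfacet
 facet normal -0.931 0.089 0.355
  outer loop
   vertex 1.5 2.5 4.0
   vertex 0.5 4.0 1.0
   vertex 0.5 2.0 1.5
  endloop
 endfacet
 facet normal 0.245 0.897 0.367
  outer loop
   vertex 1.5 2.5 4.0
   vertex 3.0 2.5 3.0
   vertex 0.5 4.0 1.0
  endloop
 endfacet
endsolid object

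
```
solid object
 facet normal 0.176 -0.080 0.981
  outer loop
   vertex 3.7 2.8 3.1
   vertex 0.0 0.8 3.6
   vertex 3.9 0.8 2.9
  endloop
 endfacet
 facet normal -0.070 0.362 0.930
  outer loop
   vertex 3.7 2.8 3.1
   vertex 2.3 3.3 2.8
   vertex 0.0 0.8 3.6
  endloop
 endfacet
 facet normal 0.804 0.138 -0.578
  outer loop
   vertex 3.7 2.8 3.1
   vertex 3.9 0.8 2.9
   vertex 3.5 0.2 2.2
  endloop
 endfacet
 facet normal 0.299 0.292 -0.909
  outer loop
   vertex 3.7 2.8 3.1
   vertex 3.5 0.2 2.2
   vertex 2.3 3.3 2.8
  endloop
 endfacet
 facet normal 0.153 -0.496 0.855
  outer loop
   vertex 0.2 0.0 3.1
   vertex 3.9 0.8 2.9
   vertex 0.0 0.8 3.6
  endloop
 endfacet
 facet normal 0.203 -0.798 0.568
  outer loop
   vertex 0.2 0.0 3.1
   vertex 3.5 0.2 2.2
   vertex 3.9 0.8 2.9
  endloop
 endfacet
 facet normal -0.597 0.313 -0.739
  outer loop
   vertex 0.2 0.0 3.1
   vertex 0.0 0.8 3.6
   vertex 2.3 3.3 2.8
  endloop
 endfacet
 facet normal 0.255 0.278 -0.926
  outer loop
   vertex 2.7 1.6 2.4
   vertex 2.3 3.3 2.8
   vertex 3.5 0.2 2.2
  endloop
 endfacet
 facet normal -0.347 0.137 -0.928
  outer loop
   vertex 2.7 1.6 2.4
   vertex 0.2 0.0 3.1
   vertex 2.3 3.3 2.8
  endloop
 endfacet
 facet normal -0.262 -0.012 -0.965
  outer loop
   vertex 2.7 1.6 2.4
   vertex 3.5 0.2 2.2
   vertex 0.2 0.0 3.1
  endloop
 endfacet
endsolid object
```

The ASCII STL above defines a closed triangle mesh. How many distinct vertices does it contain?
7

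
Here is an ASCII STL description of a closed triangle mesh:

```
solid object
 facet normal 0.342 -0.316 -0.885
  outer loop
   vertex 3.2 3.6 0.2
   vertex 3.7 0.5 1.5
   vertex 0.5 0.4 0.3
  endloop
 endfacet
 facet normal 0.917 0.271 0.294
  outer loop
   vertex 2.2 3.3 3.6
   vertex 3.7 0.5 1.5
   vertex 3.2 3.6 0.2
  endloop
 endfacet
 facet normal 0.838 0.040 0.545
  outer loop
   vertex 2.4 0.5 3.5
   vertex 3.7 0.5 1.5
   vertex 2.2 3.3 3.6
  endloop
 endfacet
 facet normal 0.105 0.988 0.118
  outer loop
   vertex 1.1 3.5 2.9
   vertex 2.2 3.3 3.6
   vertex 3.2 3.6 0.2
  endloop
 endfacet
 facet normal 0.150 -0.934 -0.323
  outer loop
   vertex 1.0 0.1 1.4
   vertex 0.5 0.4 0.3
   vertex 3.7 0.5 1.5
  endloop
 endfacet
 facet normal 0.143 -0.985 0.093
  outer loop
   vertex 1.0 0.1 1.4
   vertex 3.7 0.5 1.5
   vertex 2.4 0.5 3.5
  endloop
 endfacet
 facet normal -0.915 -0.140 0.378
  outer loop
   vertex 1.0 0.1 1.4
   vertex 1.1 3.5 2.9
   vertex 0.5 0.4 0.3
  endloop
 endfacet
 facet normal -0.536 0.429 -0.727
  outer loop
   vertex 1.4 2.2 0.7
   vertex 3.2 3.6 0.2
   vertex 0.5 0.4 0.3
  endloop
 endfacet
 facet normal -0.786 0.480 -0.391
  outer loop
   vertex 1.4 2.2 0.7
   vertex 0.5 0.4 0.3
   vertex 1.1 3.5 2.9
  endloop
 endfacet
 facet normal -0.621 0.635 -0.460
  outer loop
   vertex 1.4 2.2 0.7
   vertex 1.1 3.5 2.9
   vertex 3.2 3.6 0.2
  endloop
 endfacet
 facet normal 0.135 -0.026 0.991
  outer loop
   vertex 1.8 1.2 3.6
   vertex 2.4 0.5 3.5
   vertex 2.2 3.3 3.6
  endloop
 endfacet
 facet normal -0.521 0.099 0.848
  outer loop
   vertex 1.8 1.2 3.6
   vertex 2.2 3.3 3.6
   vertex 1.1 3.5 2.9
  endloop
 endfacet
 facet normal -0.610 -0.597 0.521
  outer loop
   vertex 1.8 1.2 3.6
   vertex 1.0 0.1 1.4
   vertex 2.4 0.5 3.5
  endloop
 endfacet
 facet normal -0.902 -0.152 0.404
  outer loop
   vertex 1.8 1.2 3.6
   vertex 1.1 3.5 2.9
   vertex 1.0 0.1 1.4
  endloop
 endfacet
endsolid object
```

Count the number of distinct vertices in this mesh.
9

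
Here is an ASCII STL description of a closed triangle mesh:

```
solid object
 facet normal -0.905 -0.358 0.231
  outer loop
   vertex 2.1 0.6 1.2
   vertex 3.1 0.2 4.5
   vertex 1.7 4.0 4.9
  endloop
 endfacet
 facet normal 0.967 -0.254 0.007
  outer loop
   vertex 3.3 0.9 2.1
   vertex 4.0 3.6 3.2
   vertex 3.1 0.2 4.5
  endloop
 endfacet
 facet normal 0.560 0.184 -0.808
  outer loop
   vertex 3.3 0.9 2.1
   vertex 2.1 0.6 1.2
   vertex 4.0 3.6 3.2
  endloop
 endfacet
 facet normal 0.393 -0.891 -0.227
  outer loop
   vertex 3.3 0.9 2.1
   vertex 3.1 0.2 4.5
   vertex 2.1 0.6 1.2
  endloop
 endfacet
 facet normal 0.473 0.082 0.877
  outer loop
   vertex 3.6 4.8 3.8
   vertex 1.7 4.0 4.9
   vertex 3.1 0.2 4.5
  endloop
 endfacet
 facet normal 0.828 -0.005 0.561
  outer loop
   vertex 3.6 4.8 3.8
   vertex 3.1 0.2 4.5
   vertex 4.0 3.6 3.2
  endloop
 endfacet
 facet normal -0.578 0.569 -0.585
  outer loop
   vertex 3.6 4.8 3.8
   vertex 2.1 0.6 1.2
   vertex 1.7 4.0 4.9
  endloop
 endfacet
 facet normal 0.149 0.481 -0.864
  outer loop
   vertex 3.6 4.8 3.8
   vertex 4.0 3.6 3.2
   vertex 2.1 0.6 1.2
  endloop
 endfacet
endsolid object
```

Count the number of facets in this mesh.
8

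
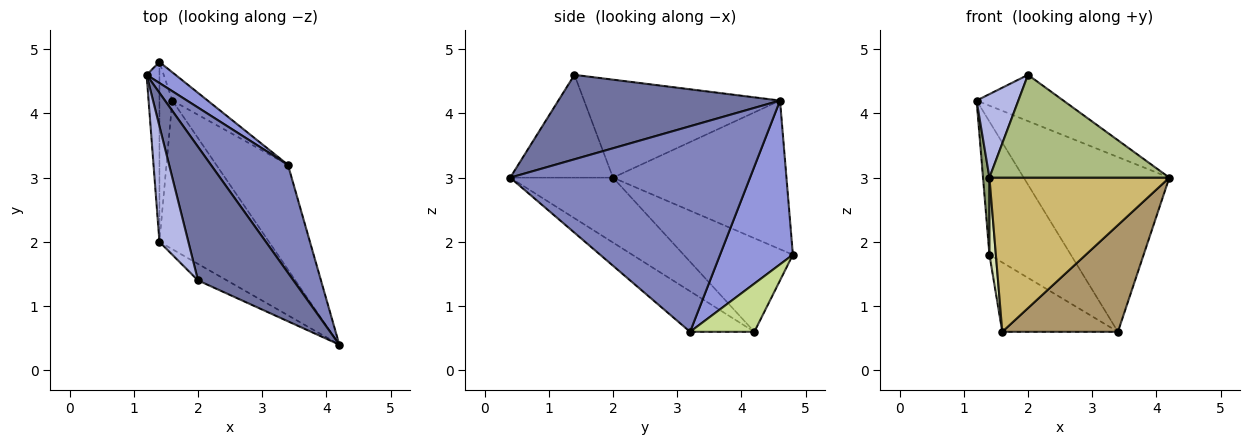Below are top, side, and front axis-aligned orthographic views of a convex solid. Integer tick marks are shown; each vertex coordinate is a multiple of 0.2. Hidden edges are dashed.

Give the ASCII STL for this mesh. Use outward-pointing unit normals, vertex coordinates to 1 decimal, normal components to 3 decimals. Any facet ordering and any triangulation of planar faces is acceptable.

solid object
 facet normal 0.641 0.251 0.725
  outer loop
   vertex 2.0 1.4 4.6
   vertex 4.2 0.4 3.0
   vertex 1.2 4.6 4.2
  endloop
 endfacet
 facet normal 0.814 0.494 0.305
  outer loop
   vertex 3.4 3.2 0.6
   vertex 1.2 4.6 4.2
   vertex 4.2 0.4 3.0
  endloop
 endfacet
 facet normal 0.662 0.740 0.117
  outer loop
   vertex 3.4 3.2 0.6
   vertex 1.4 4.8 1.8
   vertex 1.2 4.6 4.2
  endloop
 endfacet
 facet normal -0.940 -0.200 0.277
  outer loop
   vertex 1.4 2.0 3.0
   vertex 2.0 1.4 4.6
   vertex 1.2 4.6 4.2
  endloop
 endfacet
 facet normal -0.996 -0.037 -0.086
  outer loop
   vertex 1.4 2.0 3.0
   vertex 1.2 4.6 4.2
   vertex 1.4 4.8 1.8
  endloop
 endfacet
 facet normal -0.491 -0.860 -0.138
  outer loop
   vertex 1.4 2.0 3.0
   vertex 4.2 0.4 3.0
   vertex 2.0 1.4 4.6
  endloop
 endfacet
 facet normal 0.457 0.823 -0.335
  outer loop
   vertex 1.6 4.2 0.6
   vertex 1.4 4.8 1.8
   vertex 3.4 3.2 0.6
  endloop
 endfacet
 facet normal -0.989 -0.058 -0.136
  outer loop
   vertex 1.6 4.2 0.6
   vertex 1.4 2.0 3.0
   vertex 1.4 4.8 1.8
  endloop
 endfacet
 facet normal -0.369 -0.663 -0.651
  outer loop
   vertex 1.6 4.2 0.6
   vertex 3.4 3.2 0.6
   vertex 4.2 0.4 3.0
  endloop
 endfacet
 facet normal -0.380 -0.666 -0.642
  outer loop
   vertex 1.6 4.2 0.6
   vertex 4.2 0.4 3.0
   vertex 1.4 2.0 3.0
  endloop
 endfacet
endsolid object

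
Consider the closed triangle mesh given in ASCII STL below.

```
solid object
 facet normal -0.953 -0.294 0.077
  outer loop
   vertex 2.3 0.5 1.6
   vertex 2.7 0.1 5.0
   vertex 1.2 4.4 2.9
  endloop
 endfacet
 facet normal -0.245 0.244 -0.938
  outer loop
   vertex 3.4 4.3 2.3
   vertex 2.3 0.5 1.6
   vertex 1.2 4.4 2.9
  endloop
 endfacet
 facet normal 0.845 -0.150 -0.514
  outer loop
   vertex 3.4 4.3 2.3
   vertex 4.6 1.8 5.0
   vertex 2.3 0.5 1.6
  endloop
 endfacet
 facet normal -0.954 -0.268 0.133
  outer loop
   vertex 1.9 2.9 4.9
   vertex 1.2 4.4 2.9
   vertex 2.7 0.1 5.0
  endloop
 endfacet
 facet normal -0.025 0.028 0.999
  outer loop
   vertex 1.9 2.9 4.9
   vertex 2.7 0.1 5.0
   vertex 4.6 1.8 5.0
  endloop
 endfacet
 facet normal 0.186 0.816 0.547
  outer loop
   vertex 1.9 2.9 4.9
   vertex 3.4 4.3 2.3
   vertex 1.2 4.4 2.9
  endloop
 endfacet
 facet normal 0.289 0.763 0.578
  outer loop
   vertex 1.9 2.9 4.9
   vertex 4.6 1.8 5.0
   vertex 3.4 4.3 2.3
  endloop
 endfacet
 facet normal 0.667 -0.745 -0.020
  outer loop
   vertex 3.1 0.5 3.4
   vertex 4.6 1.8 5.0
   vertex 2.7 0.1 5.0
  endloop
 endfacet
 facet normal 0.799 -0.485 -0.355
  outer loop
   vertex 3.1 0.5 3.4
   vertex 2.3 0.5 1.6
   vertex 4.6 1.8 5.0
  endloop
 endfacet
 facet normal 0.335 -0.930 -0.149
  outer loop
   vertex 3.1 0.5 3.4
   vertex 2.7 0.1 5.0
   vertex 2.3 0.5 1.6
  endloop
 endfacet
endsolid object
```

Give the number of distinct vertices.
7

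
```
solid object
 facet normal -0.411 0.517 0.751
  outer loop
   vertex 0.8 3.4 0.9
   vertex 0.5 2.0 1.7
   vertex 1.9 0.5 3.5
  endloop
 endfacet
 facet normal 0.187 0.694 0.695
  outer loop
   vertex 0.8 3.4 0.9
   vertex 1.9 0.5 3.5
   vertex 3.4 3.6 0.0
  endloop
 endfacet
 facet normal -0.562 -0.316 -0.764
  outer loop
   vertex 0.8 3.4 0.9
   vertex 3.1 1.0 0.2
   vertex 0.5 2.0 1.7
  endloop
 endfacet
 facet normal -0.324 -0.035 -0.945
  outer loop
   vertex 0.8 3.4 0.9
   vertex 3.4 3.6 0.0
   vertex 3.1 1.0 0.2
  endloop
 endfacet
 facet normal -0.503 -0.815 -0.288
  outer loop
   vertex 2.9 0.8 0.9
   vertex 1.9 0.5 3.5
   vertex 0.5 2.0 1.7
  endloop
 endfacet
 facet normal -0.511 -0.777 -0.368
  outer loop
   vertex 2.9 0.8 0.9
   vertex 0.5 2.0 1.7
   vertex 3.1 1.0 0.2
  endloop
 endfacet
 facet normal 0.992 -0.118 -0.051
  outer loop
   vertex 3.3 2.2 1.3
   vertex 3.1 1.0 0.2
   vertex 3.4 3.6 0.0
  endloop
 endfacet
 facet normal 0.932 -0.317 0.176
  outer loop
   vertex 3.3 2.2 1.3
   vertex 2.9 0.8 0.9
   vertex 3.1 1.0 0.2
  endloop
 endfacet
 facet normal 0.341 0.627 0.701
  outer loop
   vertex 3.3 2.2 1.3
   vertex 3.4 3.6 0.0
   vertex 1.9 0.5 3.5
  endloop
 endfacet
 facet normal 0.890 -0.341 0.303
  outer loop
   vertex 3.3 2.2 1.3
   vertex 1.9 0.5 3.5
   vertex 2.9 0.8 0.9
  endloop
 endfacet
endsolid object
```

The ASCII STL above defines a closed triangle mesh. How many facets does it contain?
10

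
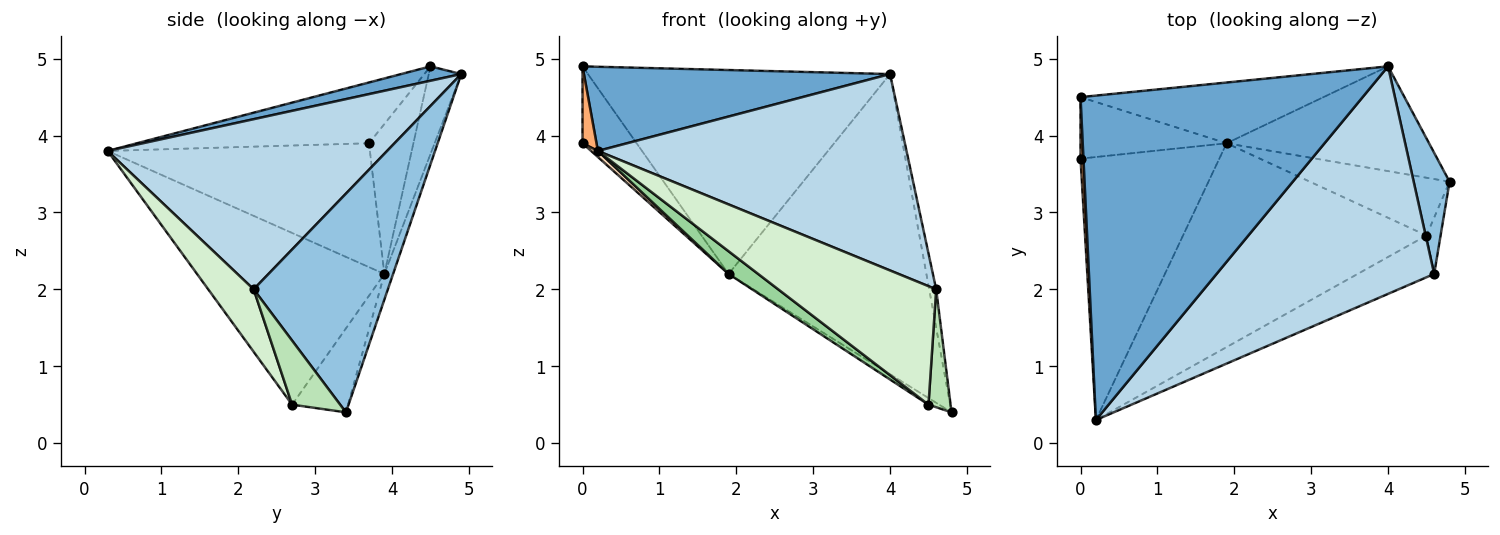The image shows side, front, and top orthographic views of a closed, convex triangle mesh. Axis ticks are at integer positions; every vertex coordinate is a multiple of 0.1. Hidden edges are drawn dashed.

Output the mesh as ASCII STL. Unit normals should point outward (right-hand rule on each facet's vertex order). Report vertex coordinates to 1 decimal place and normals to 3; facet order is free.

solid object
 facet normal 0.049 -0.251 0.967
  outer loop
   vertex 4.0 4.9 4.8
   vertex 0.0 4.5 4.9
   vertex 0.2 0.3 3.8
  endloop
 endfacet
 facet normal 0.986 0.051 0.162
  outer loop
   vertex 4.6 2.2 2.0
   vertex 4.8 3.4 0.4
   vertex 4.0 4.9 4.8
  endloop
 endfacet
 facet normal 0.509 -0.562 0.651
  outer loop
   vertex 4.6 2.2 2.0
   vertex 4.0 4.9 4.8
   vertex 0.2 0.3 3.8
  endloop
 endfacet
 facet normal -0.102 0.953 -0.284
  outer loop
   vertex 1.9 3.9 2.2
   vertex 0.0 4.5 4.9
   vertex 4.0 4.9 4.8
  endloop
 endfacet
 facet normal -0.042 0.943 -0.329
  outer loop
   vertex 1.9 3.9 2.2
   vertex 4.0 4.9 4.8
   vertex 4.8 3.4 0.4
  endloop
 endfacet
 facet normal -0.997 -0.060 0.048
  outer loop
   vertex 0.0 3.7 3.9
   vertex 0.2 0.3 3.8
   vertex 0.0 4.5 4.9
  endloop
 endfacet
 facet normal -0.540 0.657 -0.526
  outer loop
   vertex 0.0 3.7 3.9
   vertex 0.0 4.5 4.9
   vertex 1.9 3.9 2.2
  endloop
 endfacet
 facet normal -0.666 -0.017 -0.746
  outer loop
   vertex 0.0 3.7 3.9
   vertex 1.9 3.9 2.2
   vertex 0.2 0.3 3.8
  endloop
 endfacet
 facet normal -0.513 0.098 -0.853
  outer loop
   vertex 4.5 2.7 0.5
   vertex 1.9 3.9 2.2
   vertex 4.8 3.4 0.4
  endloop
 endfacet
 facet normal -0.574 -0.091 -0.814
  outer loop
   vertex 4.5 2.7 0.5
   vertex 0.2 0.3 3.8
   vertex 1.9 3.9 2.2
  endloop
 endfacet
 facet normal 0.891 -0.410 -0.196
  outer loop
   vertex 4.5 2.7 0.5
   vertex 4.8 3.4 0.4
   vertex 4.6 2.2 2.0
  endloop
 endfacet
 facet normal 0.262 -0.910 -0.321
  outer loop
   vertex 4.5 2.7 0.5
   vertex 4.6 2.2 2.0
   vertex 0.2 0.3 3.8
  endloop
 endfacet
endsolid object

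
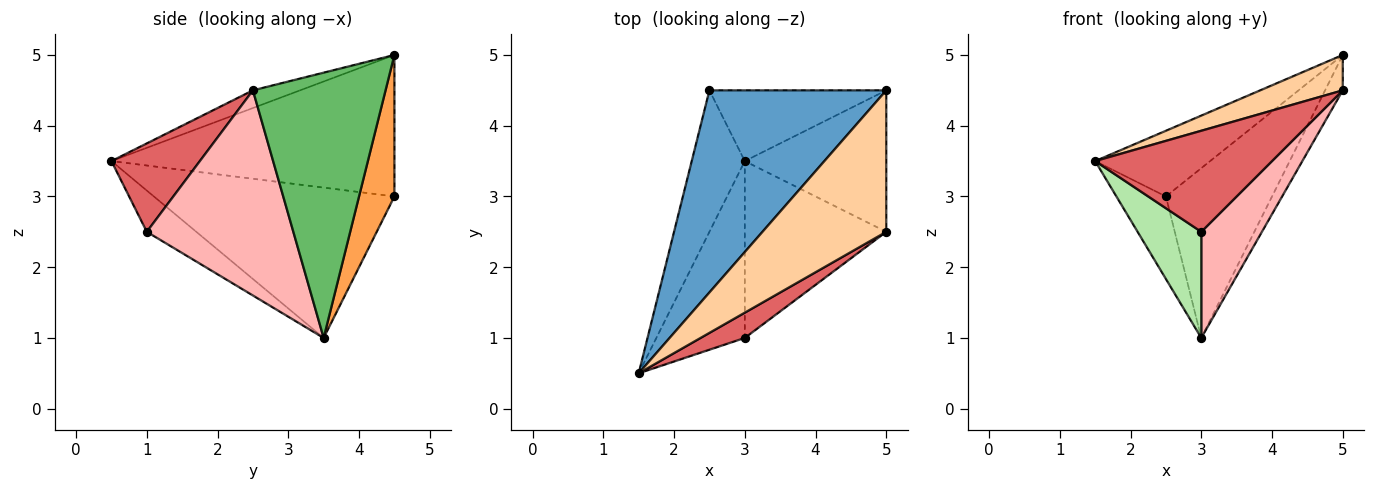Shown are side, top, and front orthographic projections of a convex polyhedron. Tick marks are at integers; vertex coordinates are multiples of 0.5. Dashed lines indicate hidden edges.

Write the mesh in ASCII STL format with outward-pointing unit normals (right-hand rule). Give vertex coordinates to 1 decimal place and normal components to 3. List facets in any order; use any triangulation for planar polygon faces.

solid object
 facet normal -0.606 0.246 0.757
  outer loop
   vertex 2.5 4.5 3.0
   vertex 1.5 0.5 3.5
   vertex 5.0 4.5 5.0
  endloop
 endfacet
 facet normal -0.926 0.191 -0.327
  outer loop
   vertex 2.5 4.5 3.0
   vertex 3.0 3.5 1.0
   vertex 1.5 0.5 3.5
  endloop
 endfacet
 facet normal 0.294 0.882 -0.368
  outer loop
   vertex 2.5 4.5 3.0
   vertex 5.0 4.5 5.0
   vertex 3.0 3.5 1.0
  endloop
 endfacet
 facet normal -0.137 -0.240 0.961
  outer loop
   vertex 5.0 2.5 4.5
   vertex 5.0 4.5 5.0
   vertex 1.5 0.5 3.5
  endloop
 endfacet
 facet normal 0.876 0.117 -0.467
  outer loop
   vertex 5.0 2.5 4.5
   vertex 3.0 3.5 1.0
   vertex 5.0 4.5 5.0
  endloop
 endfacet
 facet normal -0.372 -0.478 -0.796
  outer loop
   vertex 3.0 1.0 2.5
   vertex 1.5 0.5 3.5
   vertex 3.0 3.5 1.0
  endloop
 endfacet
 facet normal 0.436 -0.873 0.218
  outer loop
   vertex 3.0 1.0 2.5
   vertex 5.0 2.5 4.5
   vertex 1.5 0.5 3.5
  endloop
 endfacet
 facet normal 0.779 -0.322 -0.537
  outer loop
   vertex 3.0 1.0 2.5
   vertex 3.0 3.5 1.0
   vertex 5.0 2.5 4.5
  endloop
 endfacet
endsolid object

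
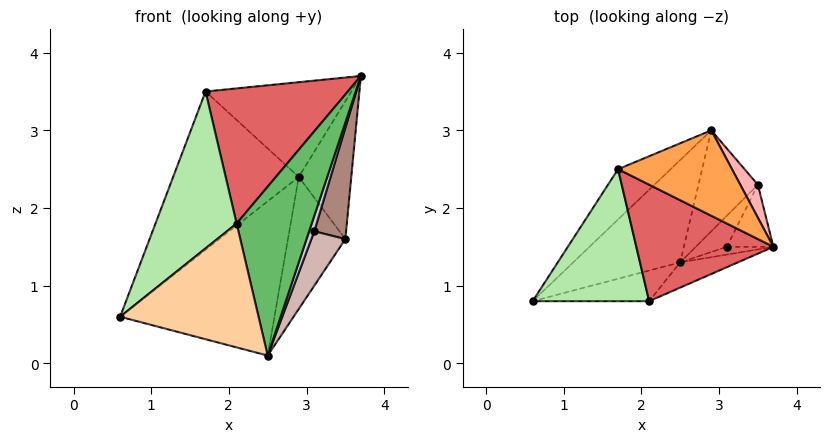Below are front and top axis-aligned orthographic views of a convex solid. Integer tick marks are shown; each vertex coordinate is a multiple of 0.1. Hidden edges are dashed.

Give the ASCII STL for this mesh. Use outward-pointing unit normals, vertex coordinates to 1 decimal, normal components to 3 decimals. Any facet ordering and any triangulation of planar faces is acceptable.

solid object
 facet normal -0.343 0.783 -0.519
  outer loop
   vertex 2.5 1.3 0.1
   vertex 0.6 0.8 0.6
   vertex 2.9 3.0 2.4
  endloop
 endfacet
 facet normal -0.559 0.790 -0.251
  outer loop
   vertex 1.7 2.5 3.5
   vertex 2.9 3.0 2.4
   vertex 0.6 0.8 0.6
  endloop
 endfacet
 facet normal 0.291 0.711 0.641
  outer loop
   vertex 1.7 2.5 3.5
   vertex 3.7 1.5 3.7
   vertex 2.9 3.0 2.4
  endloop
 endfacet
 facet normal 0.189 -0.953 -0.236
  outer loop
   vertex 2.1 0.8 1.8
   vertex 0.6 0.8 0.6
   vertex 2.5 1.3 0.1
  endloop
 endfacet
 facet normal 0.520 -0.845 -0.126
  outer loop
   vertex 2.1 0.8 1.8
   vertex 2.5 1.3 0.1
   vertex 3.7 1.5 3.7
  endloop
 endfacet
 facet normal -0.458 -0.680 0.572
  outer loop
   vertex 2.1 0.8 1.8
   vertex 1.7 2.5 3.5
   vertex 0.6 0.8 0.6
  endloop
 endfacet
 facet normal -0.406 -0.692 0.597
  outer loop
   vertex 2.1 0.8 1.8
   vertex 3.7 1.5 3.7
   vertex 1.7 2.5 3.5
  endloop
 endfacet
 facet normal 0.822 0.553 0.133
  outer loop
   vertex 3.5 2.3 1.6
   vertex 2.9 3.0 2.4
   vertex 3.7 1.5 3.7
  endloop
 endfacet
 facet normal 0.116 0.789 -0.603
  outer loop
   vertex 3.5 2.3 1.6
   vertex 2.5 1.3 0.1
   vertex 2.9 3.0 2.4
  endloop
 endfacet
 facet normal 0.830 -0.498 -0.249
  outer loop
   vertex 3.1 1.5 1.7
   vertex 3.7 1.5 3.7
   vertex 2.5 1.3 0.1
  endloop
 endfacet
 facet normal 0.852 -0.458 -0.255
  outer loop
   vertex 3.1 1.5 1.7
   vertex 3.5 2.3 1.6
   vertex 3.7 1.5 3.7
  endloop
 endfacet
 facet normal 0.850 -0.458 -0.261
  outer loop
   vertex 3.1 1.5 1.7
   vertex 2.5 1.3 0.1
   vertex 3.5 2.3 1.6
  endloop
 endfacet
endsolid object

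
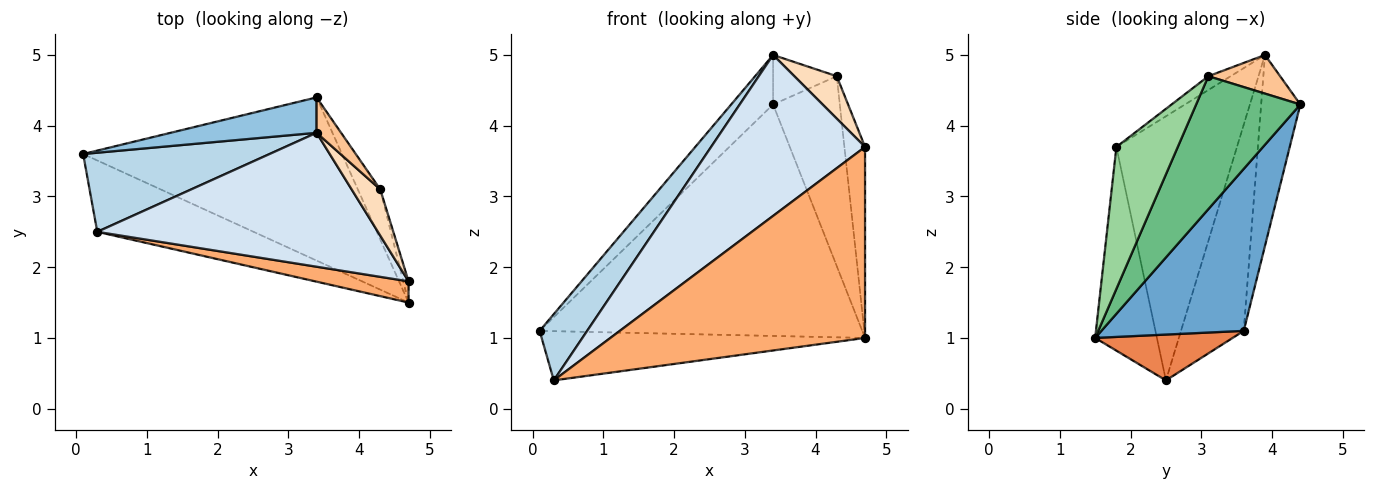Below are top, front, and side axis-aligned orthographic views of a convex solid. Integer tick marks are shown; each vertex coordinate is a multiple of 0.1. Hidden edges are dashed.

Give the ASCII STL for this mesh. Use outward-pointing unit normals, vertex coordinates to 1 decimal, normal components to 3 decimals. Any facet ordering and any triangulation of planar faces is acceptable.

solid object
 facet normal 0.339 0.769 -0.542
  outer loop
   vertex 3.4 4.4 4.3
   vertex 4.7 1.5 1.0
   vertex 0.1 3.6 1.1
  endloop
 endfacet
 facet normal -0.606 0.648 0.463
  outer loop
   vertex 3.4 3.9 5.0
   vertex 3.4 4.4 4.3
   vertex 0.1 3.6 1.1
  endloop
 endfacet
 facet normal -0.647 -0.490 0.585
  outer loop
   vertex 0.3 2.5 0.4
   vertex 3.4 3.9 5.0
   vertex 0.1 3.6 1.1
  endloop
 endfacet
 facet normal -0.516 -0.659 0.548
  outer loop
   vertex 0.3 2.5 0.4
   vertex 4.7 1.8 3.7
   vertex 3.4 3.9 5.0
  endloop
 endfacet
 facet normal 0.235 0.552 -0.800
  outer loop
   vertex 0.3 2.5 0.4
   vertex 0.1 3.6 1.1
   vertex 4.7 1.5 1.0
  endloop
 endfacet
 facet normal -0.234 -0.966 0.107
  outer loop
   vertex 0.3 2.5 0.4
   vertex 4.7 1.5 1.0
   vertex 4.7 1.8 3.7
  endloop
 endfacet
 facet normal 0.676 0.600 0.428
  outer loop
   vertex 4.3 3.1 4.7
   vertex 3.4 4.4 4.3
   vertex 3.4 3.9 5.0
  endloop
 endfacet
 facet normal -0.335 -0.637 0.694
  outer loop
   vertex 4.3 3.1 4.7
   vertex 3.4 3.9 5.0
   vertex 4.7 1.8 3.7
  endloop
 endfacet
 facet normal 0.834 0.534 -0.141
  outer loop
   vertex 4.3 3.1 4.7
   vertex 4.7 1.5 1.0
   vertex 3.4 4.4 4.3
  endloop
 endfacet
 facet normal 0.947 0.319 -0.035
  outer loop
   vertex 4.3 3.1 4.7
   vertex 4.7 1.8 3.7
   vertex 4.7 1.5 1.0
  endloop
 endfacet
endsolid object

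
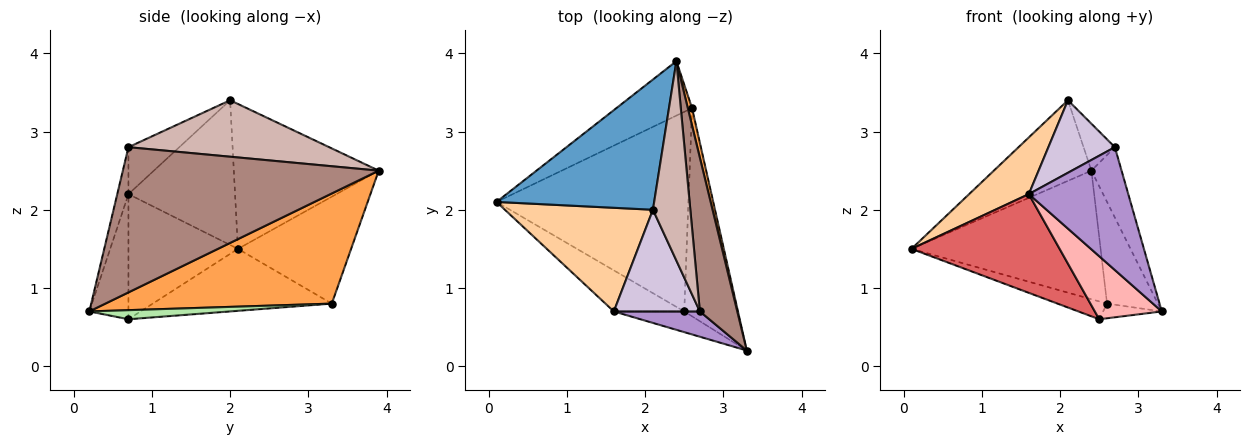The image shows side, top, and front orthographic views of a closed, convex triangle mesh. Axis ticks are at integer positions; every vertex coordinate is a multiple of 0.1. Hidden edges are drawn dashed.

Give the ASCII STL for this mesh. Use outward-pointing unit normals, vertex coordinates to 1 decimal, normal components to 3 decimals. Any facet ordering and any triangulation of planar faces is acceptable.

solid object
 facet normal -0.616 0.415 0.670
  outer loop
   vertex 2.1 2.0 3.4
   vertex 2.4 3.9 2.5
   vertex 0.1 2.1 1.5
  endloop
 endfacet
 facet normal -0.483 0.806 -0.341
  outer loop
   vertex 2.6 3.3 0.8
   vertex 0.1 2.1 1.5
   vertex 2.4 3.9 2.5
  endloop
 endfacet
 facet normal 0.975 0.219 0.037
  outer loop
   vertex 2.6 3.3 0.8
   vertex 2.4 3.9 2.5
   vertex 3.3 0.2 0.7
  endloop
 endfacet
 facet normal -0.651 -0.364 0.666
  outer loop
   vertex 1.6 0.7 2.2
   vertex 2.1 2.0 3.4
   vertex 0.1 2.1 1.5
  endloop
 endfacet
 facet normal -0.306 0.085 -0.948
  outer loop
   vertex 2.5 0.7 0.6
   vertex 0.1 2.1 1.5
   vertex 2.6 3.3 0.8
  endloop
 endfacet
 facet normal 0.166 0.069 -0.984
  outer loop
   vertex 2.5 0.7 0.6
   vertex 2.6 3.3 0.8
   vertex 3.3 0.2 0.7
  endloop
 endfacet
 facet normal -0.564 -0.763 -0.317
  outer loop
   vertex 2.5 0.7 0.6
   vertex 1.6 0.7 2.2
   vertex 0.1 2.1 1.5
  endloop
 endfacet
 facet normal -0.485 -0.831 -0.273
  outer loop
   vertex 2.5 0.7 0.6
   vertex 3.3 0.2 0.7
   vertex 1.6 0.7 2.2
  endloop
 endfacet
 facet normal -0.109 -0.974 0.201
  outer loop
   vertex 2.7 0.7 2.8
   vertex 1.6 0.7 2.2
   vertex 3.3 0.2 0.7
  endloop
 endfacet
 facet normal -0.406 -0.531 0.744
  outer loop
   vertex 2.7 0.7 2.8
   vertex 2.1 2.0 3.4
   vertex 1.6 0.7 2.2
  endloop
 endfacet
 facet normal 0.962 0.113 0.248
  outer loop
   vertex 2.7 0.7 2.8
   vertex 3.3 0.2 0.7
   vertex 2.4 3.9 2.5
  endloop
 endfacet
 facet normal 0.827 0.129 0.548
  outer loop
   vertex 2.7 0.7 2.8
   vertex 2.4 3.9 2.5
   vertex 2.1 2.0 3.4
  endloop
 endfacet
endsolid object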